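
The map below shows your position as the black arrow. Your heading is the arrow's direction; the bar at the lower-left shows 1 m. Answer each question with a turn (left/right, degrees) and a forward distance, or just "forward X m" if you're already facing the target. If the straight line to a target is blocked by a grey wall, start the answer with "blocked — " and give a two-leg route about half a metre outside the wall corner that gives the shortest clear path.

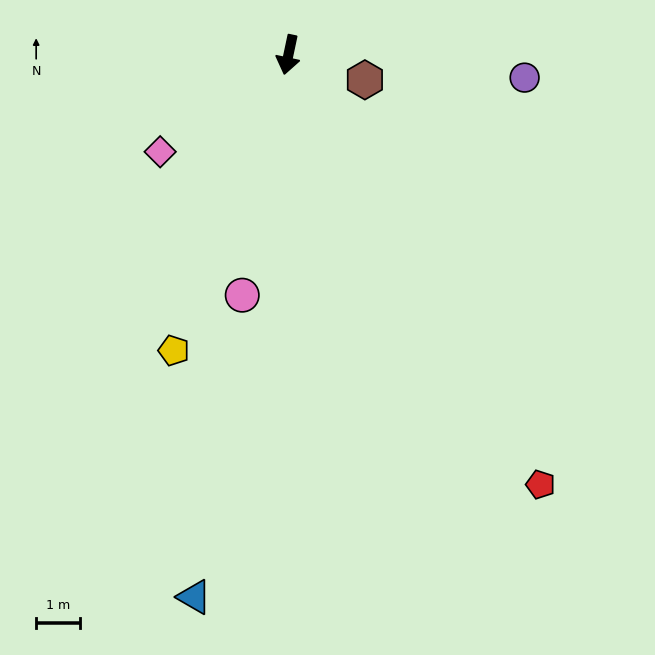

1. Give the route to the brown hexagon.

turn left 84°, forward 1.9 m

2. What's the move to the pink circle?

forward 5.6 m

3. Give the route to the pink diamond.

turn right 41°, forward 3.7 m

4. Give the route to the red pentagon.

turn left 42°, forward 11.5 m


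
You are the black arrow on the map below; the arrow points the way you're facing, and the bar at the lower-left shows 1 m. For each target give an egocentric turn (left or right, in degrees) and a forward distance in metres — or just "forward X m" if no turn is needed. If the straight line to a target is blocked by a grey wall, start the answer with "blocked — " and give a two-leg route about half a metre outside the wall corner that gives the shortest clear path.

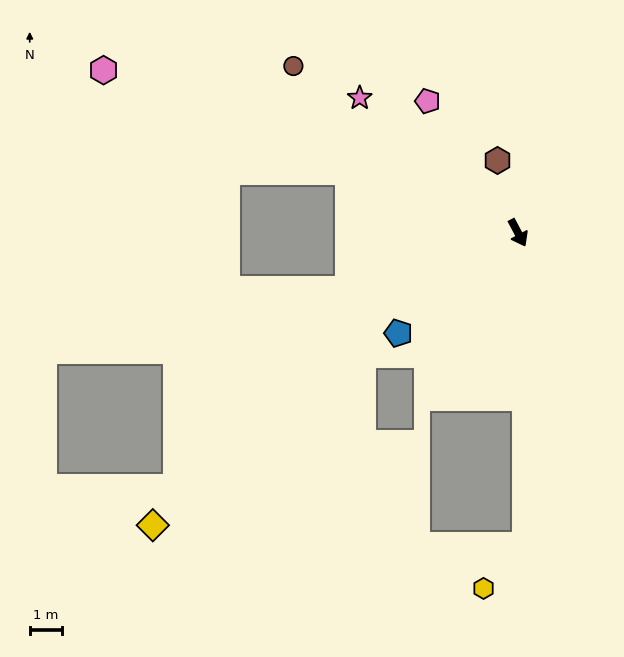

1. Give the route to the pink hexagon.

turn right 139°, forward 13.9 m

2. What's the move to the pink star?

turn right 158°, forward 6.5 m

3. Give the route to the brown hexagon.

turn left 168°, forward 2.3 m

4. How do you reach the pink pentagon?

turn right 174°, forward 5.0 m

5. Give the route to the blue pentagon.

turn right 78°, forward 4.9 m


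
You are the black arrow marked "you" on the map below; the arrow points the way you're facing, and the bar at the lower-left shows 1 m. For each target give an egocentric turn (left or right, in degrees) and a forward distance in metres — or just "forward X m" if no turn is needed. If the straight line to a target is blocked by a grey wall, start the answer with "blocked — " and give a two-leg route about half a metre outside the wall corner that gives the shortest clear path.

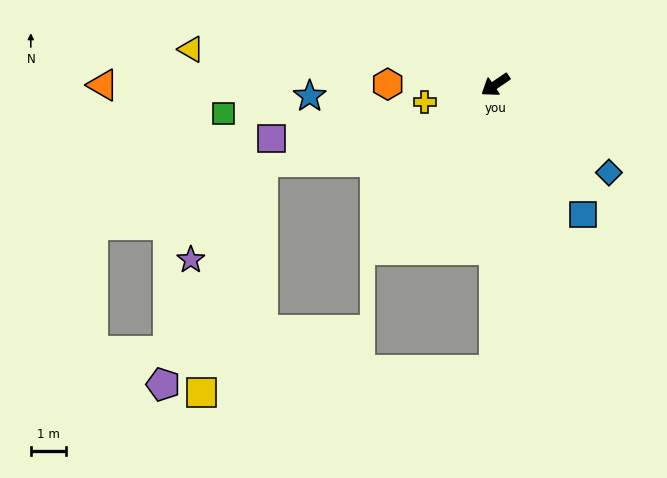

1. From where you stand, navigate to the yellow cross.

turn right 21°, forward 2.1 m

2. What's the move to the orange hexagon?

turn right 35°, forward 3.0 m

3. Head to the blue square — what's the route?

turn left 90°, forward 4.4 m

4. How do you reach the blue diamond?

turn left 108°, forward 4.0 m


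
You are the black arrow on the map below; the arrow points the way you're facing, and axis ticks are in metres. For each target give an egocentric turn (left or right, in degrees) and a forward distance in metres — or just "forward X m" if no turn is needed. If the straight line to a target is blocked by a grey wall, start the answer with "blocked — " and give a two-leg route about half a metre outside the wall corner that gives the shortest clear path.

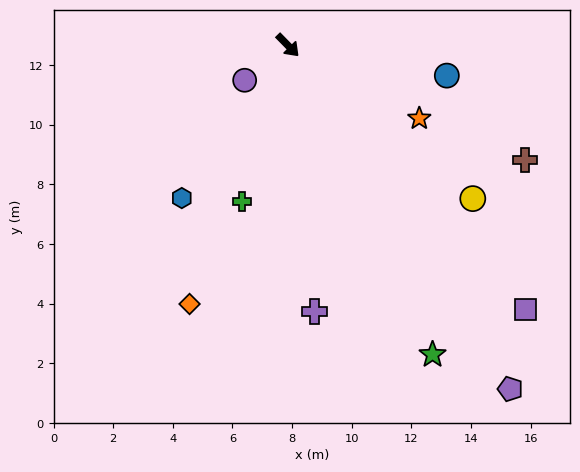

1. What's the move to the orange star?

turn left 17°, forward 5.0 m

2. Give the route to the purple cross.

turn right 39°, forward 9.0 m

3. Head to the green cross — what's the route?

turn right 61°, forward 5.5 m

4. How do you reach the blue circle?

turn left 35°, forward 5.4 m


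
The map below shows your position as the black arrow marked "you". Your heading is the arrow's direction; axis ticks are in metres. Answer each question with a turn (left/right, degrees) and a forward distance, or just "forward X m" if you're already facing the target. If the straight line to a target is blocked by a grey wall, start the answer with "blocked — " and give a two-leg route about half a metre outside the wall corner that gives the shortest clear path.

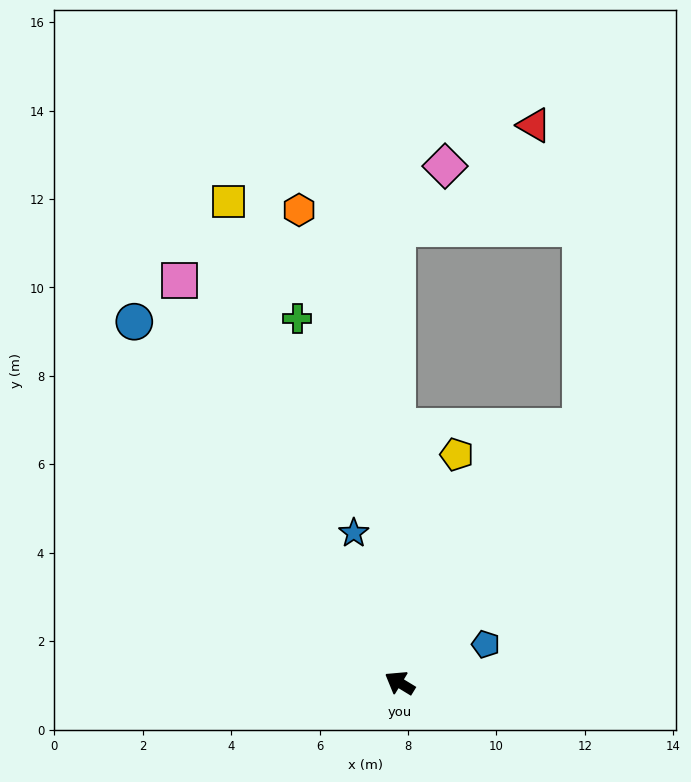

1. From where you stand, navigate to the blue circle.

turn right 22°, forward 10.1 m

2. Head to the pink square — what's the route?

turn right 30°, forward 10.4 m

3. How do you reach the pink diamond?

blocked — turn right 58°, forward 10.3 m, then turn right 38°, forward 1.8 m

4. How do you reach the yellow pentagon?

turn right 73°, forward 5.3 m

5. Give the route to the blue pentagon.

turn right 125°, forward 2.1 m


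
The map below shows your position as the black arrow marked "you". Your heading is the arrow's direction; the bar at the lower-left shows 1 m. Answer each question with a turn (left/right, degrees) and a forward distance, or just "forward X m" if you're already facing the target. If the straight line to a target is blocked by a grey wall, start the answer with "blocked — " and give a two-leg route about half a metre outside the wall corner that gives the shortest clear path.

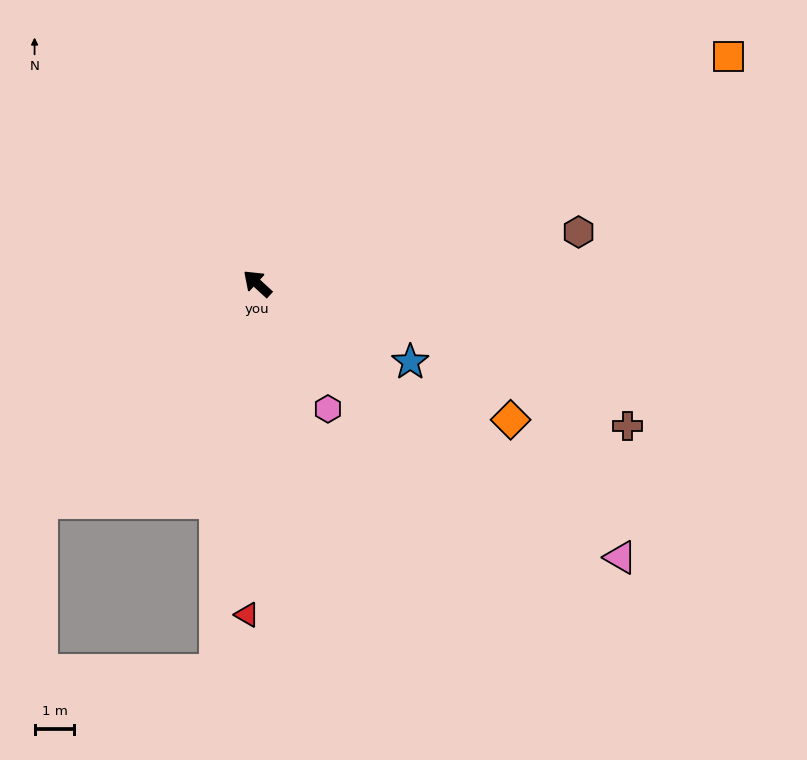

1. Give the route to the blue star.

turn right 165°, forward 4.3 m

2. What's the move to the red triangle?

turn left 131°, forward 8.3 m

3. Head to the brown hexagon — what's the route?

turn right 128°, forward 8.2 m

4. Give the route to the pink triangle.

turn right 174°, forward 11.4 m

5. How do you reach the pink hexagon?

turn left 162°, forward 3.6 m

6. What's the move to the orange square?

turn right 112°, forward 13.1 m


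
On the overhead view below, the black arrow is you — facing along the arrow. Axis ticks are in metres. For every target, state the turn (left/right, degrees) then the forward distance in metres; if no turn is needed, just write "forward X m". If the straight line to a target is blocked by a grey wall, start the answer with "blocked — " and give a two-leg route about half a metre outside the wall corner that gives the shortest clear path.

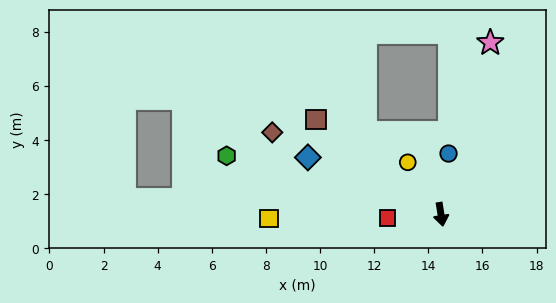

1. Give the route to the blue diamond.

turn right 122°, forward 5.3 m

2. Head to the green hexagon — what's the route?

turn right 114°, forward 8.2 m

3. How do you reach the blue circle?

turn left 164°, forward 2.3 m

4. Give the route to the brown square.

turn right 136°, forward 5.8 m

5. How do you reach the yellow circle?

turn right 157°, forward 2.3 m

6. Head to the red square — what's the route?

turn right 95°, forward 2.0 m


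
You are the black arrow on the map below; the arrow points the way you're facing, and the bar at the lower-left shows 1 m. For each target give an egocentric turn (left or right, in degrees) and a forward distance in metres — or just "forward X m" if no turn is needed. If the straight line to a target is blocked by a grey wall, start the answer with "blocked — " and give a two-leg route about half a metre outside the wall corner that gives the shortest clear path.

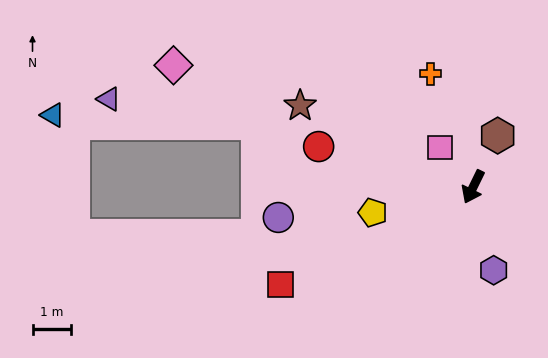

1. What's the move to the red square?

turn right 37°, forward 5.7 m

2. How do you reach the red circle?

turn right 79°, forward 4.2 m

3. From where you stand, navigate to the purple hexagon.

turn left 40°, forward 2.3 m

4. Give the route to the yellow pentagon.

turn right 50°, forward 2.7 m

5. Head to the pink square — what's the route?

turn right 114°, forward 1.4 m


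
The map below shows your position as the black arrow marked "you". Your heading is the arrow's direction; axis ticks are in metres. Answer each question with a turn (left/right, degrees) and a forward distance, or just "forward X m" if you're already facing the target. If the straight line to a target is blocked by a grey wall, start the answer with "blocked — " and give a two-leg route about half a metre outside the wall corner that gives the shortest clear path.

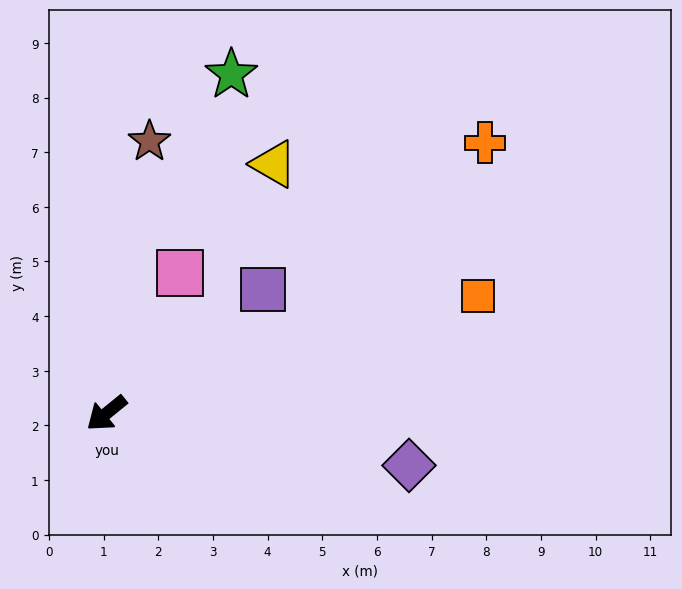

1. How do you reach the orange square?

turn left 158°, forward 7.1 m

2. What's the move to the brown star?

turn right 138°, forward 5.0 m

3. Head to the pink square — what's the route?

turn right 157°, forward 2.9 m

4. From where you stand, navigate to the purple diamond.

turn left 131°, forward 5.6 m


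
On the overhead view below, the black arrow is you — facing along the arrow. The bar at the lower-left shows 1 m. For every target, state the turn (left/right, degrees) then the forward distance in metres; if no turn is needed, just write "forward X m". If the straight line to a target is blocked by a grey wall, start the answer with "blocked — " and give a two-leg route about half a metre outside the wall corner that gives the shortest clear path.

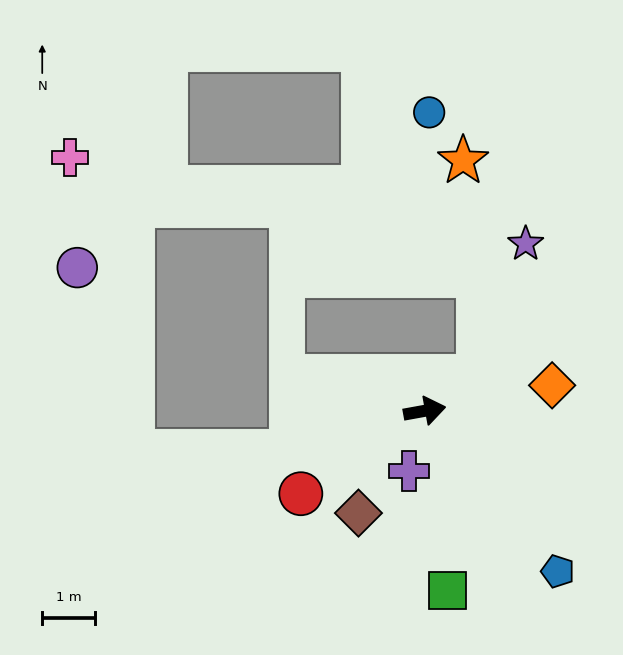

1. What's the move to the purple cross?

turn right 115°, forward 1.2 m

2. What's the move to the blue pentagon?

turn right 61°, forward 4.0 m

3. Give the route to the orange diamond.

forward 2.5 m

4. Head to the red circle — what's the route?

turn right 156°, forward 2.8 m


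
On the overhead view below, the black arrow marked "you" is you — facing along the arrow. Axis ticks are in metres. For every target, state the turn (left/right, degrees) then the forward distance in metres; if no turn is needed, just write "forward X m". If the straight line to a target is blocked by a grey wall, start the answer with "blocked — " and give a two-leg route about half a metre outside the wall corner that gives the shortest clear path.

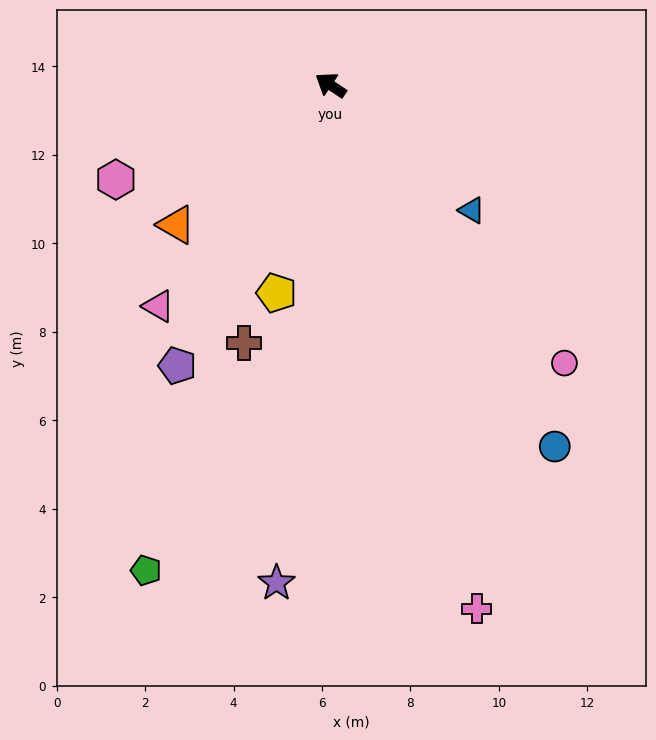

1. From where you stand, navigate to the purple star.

turn left 118°, forward 11.3 m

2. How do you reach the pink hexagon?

turn left 57°, forward 5.3 m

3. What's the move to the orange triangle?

turn left 76°, forward 4.7 m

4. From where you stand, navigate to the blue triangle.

turn left 172°, forward 4.3 m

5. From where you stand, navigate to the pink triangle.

turn left 86°, forward 6.3 m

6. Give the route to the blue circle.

turn left 156°, forward 9.6 m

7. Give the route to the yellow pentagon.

turn left 109°, forward 4.9 m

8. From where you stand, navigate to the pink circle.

turn left 164°, forward 8.2 m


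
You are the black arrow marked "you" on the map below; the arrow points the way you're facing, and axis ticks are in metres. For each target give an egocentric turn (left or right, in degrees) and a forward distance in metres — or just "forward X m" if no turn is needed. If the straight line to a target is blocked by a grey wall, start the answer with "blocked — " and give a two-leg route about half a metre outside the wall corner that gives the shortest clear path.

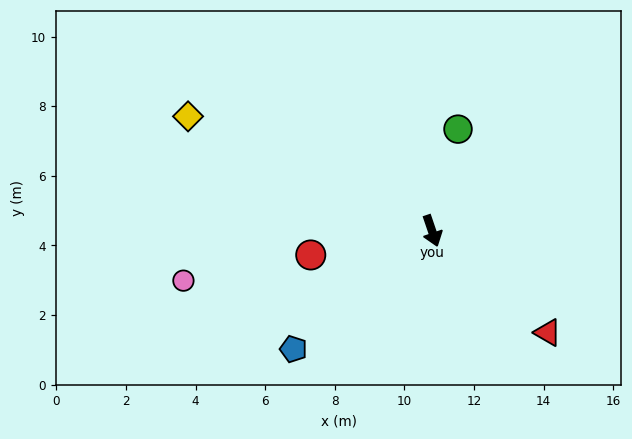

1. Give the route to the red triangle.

turn left 30°, forward 4.4 m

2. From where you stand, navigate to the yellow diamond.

turn right 134°, forward 7.7 m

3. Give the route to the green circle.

turn left 147°, forward 3.0 m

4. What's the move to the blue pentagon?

turn right 68°, forward 5.2 m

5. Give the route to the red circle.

turn right 98°, forward 3.6 m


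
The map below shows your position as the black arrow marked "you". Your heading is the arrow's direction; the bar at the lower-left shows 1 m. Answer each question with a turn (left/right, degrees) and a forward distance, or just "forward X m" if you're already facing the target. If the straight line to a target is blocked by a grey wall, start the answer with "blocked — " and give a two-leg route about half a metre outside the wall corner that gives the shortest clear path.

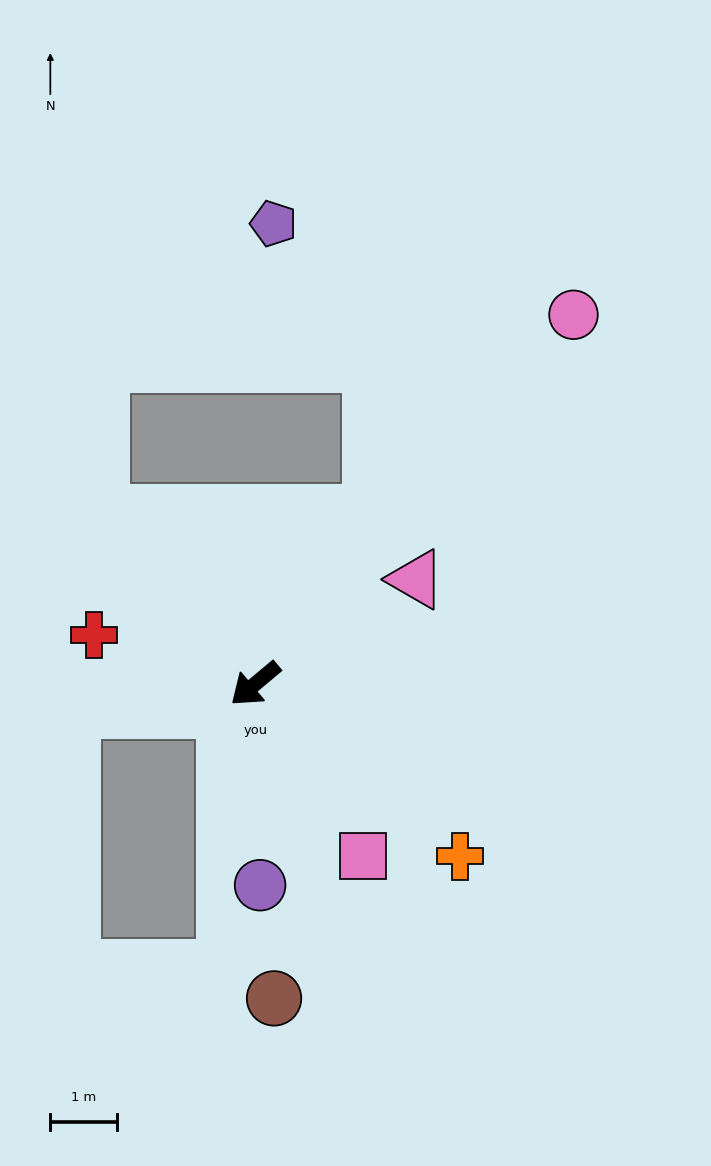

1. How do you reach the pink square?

turn left 82°, forward 3.0 m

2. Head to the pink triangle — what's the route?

turn left 173°, forward 2.9 m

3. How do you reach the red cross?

turn right 57°, forward 2.5 m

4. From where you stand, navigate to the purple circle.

turn left 51°, forward 3.0 m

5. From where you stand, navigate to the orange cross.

turn left 100°, forward 4.0 m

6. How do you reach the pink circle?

turn right 171°, forward 7.3 m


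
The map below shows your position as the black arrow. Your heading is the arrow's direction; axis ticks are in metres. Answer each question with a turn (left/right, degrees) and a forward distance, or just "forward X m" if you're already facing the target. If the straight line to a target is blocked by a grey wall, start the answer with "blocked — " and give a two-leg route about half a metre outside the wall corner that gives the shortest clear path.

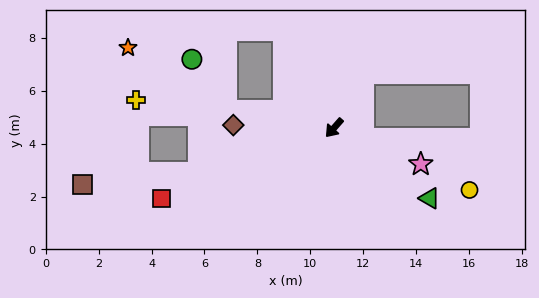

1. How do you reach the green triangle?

turn left 95°, forward 4.5 m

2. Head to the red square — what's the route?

turn right 26°, forward 7.1 m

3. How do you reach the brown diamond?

turn right 50°, forward 3.8 m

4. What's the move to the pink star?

turn left 109°, forward 3.6 m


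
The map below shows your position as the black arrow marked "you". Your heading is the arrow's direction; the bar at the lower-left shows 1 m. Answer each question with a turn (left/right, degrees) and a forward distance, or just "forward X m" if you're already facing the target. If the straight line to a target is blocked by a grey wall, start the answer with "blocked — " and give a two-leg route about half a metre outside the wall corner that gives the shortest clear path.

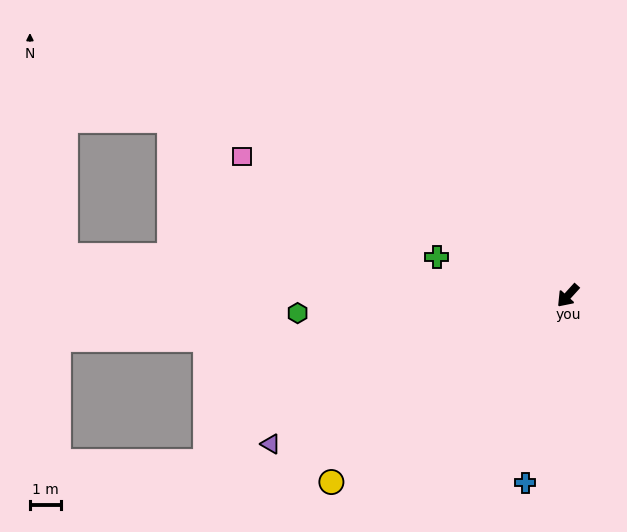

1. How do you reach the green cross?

turn right 64°, forward 4.4 m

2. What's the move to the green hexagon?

turn right 44°, forward 8.6 m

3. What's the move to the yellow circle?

turn right 10°, forward 9.6 m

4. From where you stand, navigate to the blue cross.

turn left 29°, forward 6.1 m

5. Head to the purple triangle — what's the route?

turn right 21°, forward 10.6 m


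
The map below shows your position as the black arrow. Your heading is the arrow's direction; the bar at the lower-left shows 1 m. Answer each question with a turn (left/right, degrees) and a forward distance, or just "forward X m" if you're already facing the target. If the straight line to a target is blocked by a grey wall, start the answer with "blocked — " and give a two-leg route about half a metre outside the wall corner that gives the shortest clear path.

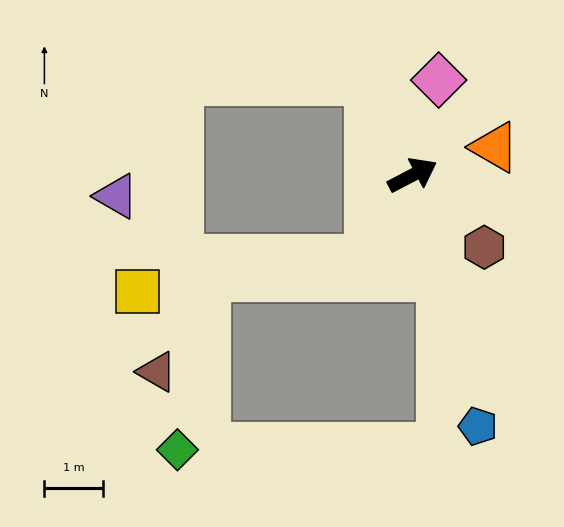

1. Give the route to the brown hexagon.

turn right 73°, forward 1.7 m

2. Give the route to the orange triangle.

turn right 9°, forward 1.5 m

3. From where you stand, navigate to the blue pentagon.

turn right 103°, forward 4.4 m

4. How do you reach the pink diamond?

turn left 47°, forward 1.7 m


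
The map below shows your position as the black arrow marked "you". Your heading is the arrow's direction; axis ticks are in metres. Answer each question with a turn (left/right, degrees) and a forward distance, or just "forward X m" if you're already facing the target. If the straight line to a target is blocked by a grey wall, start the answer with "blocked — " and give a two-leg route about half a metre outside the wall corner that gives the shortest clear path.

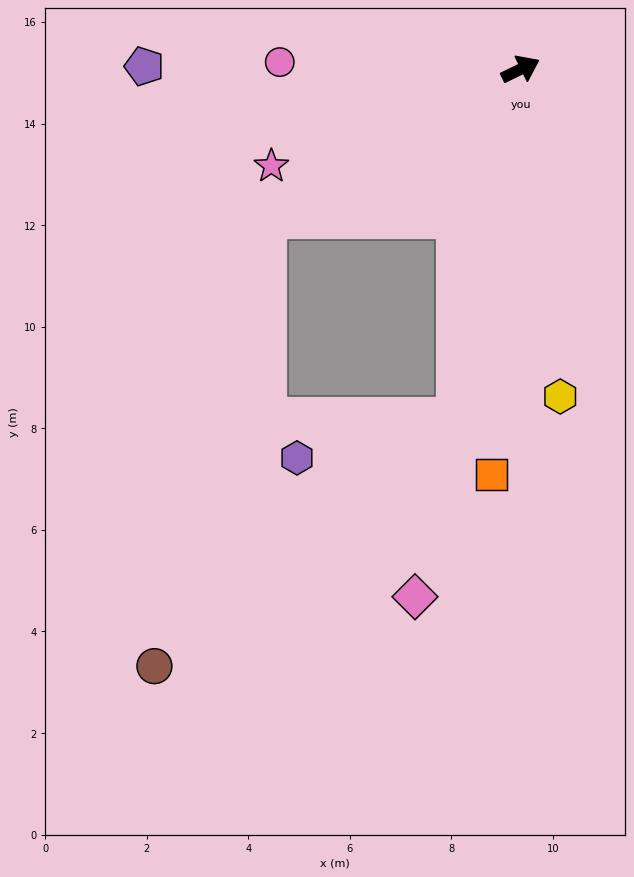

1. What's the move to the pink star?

turn left 175°, forward 5.3 m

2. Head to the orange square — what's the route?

turn right 120°, forward 8.0 m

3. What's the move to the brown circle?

blocked — turn right 126°, forward 7.0 m, then turn right 41°, forward 7.7 m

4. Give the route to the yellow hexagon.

turn right 109°, forward 6.5 m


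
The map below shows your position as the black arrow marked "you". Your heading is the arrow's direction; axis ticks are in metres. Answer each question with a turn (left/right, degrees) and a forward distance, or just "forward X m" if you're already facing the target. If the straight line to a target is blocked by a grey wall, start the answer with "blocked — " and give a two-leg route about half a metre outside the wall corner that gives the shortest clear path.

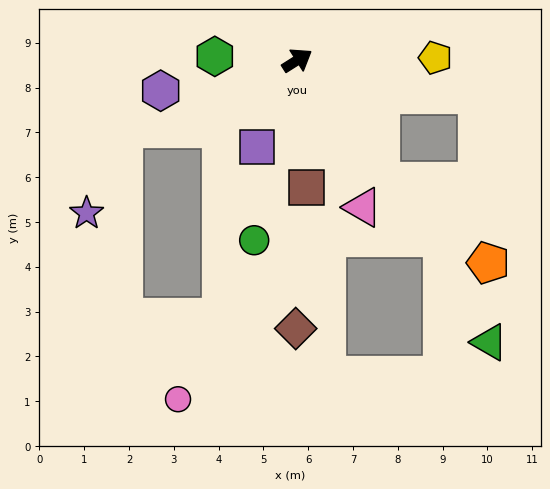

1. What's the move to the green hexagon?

turn left 145°, forward 1.8 m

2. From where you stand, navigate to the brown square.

turn right 118°, forward 2.9 m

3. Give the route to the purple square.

turn right 147°, forward 2.1 m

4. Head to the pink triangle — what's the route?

turn right 98°, forward 3.6 m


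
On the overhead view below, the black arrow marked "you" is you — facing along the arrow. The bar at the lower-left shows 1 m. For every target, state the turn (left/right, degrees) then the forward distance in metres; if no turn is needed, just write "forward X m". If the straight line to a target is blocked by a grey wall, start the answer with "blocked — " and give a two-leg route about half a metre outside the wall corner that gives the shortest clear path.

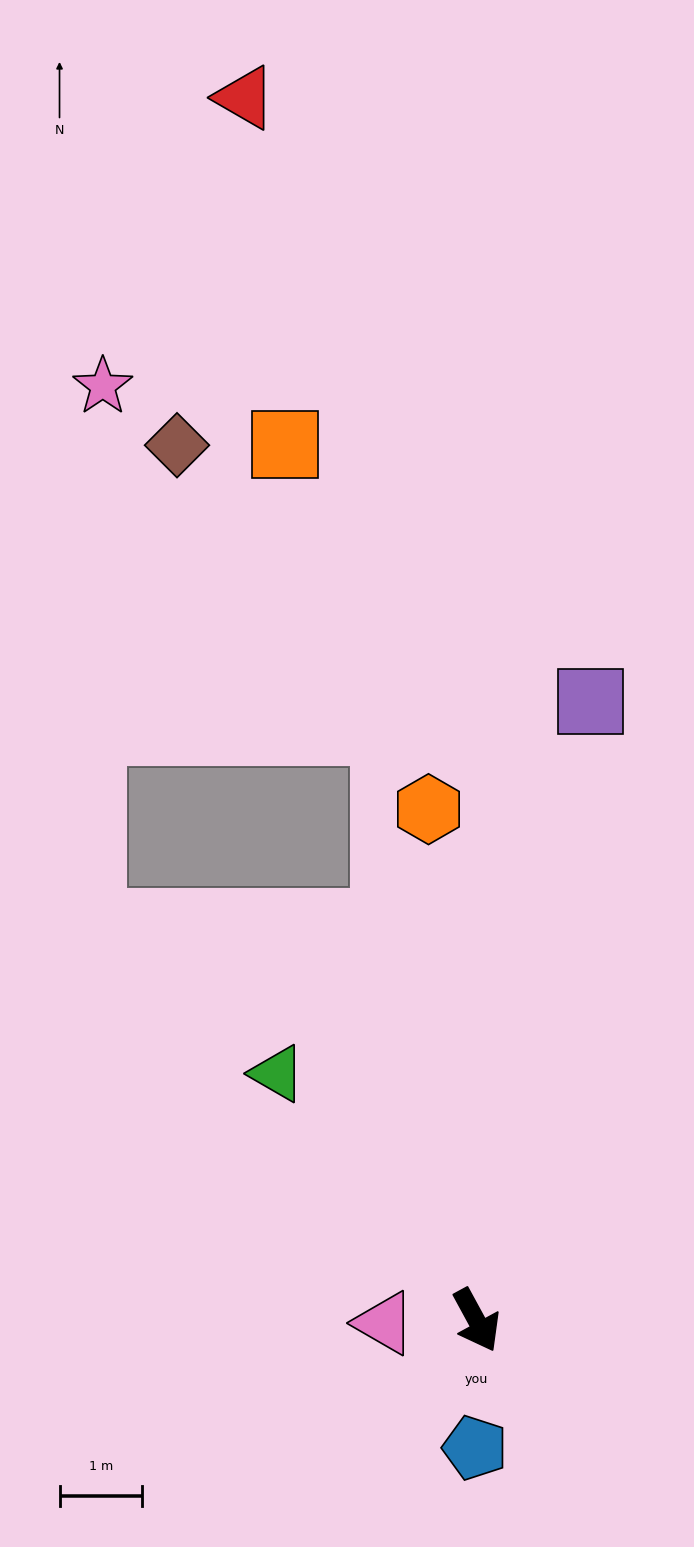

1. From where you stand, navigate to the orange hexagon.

turn left 157°, forward 6.2 m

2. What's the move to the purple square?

turn left 141°, forward 7.6 m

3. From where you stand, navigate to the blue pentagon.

turn right 29°, forward 1.5 m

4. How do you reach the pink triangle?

turn right 117°, forward 1.1 m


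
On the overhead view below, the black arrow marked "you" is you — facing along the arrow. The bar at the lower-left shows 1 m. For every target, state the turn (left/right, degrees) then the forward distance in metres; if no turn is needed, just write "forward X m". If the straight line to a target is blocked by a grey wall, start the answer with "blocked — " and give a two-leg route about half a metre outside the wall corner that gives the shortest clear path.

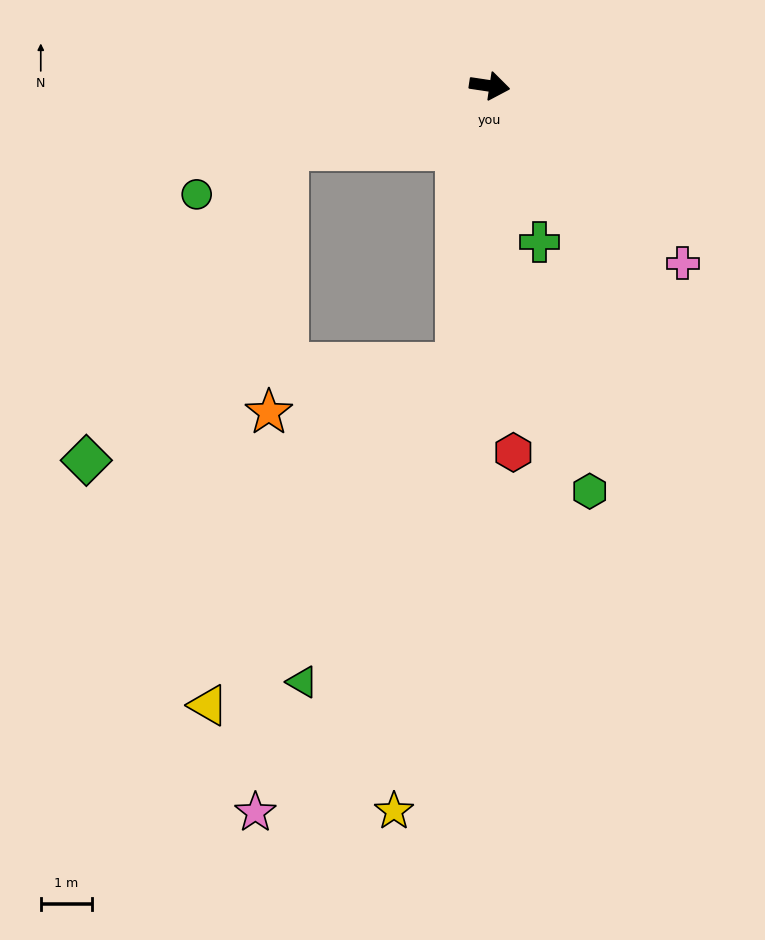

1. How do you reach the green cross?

turn right 64°, forward 3.2 m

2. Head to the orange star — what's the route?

blocked — turn right 88°, forward 5.5 m, then turn right 69°, forward 3.8 m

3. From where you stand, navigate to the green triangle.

blocked — turn right 88°, forward 5.5 m, then turn right 19°, forward 6.9 m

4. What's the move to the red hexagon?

turn right 78°, forward 7.2 m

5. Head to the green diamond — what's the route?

blocked — turn right 154°, forward 4.2 m, then turn left 40°, forward 7.2 m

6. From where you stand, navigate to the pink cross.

turn right 34°, forward 5.1 m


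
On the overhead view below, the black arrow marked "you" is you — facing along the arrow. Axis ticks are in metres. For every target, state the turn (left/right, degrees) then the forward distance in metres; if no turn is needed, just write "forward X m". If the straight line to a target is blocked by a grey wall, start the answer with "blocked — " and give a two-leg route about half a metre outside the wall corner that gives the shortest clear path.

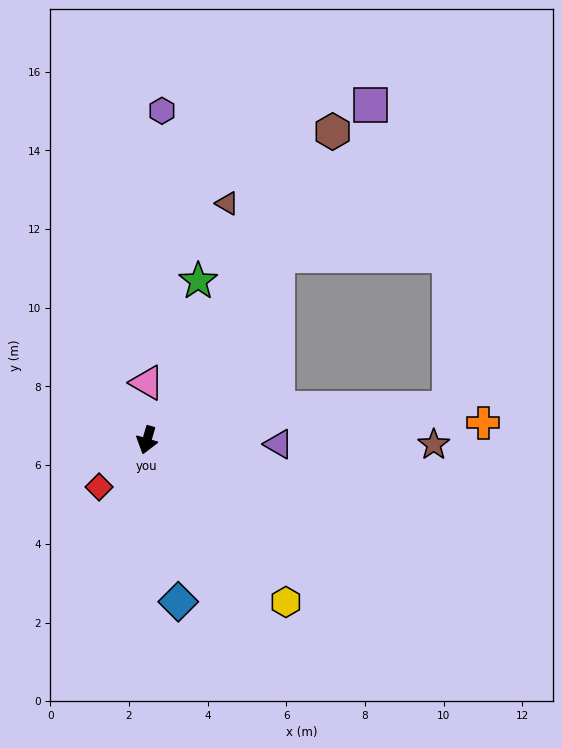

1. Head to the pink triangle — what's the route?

turn right 164°, forward 1.5 m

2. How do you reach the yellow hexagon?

turn left 57°, forward 5.4 m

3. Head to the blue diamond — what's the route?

turn left 27°, forward 4.2 m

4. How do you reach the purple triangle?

turn left 104°, forward 3.3 m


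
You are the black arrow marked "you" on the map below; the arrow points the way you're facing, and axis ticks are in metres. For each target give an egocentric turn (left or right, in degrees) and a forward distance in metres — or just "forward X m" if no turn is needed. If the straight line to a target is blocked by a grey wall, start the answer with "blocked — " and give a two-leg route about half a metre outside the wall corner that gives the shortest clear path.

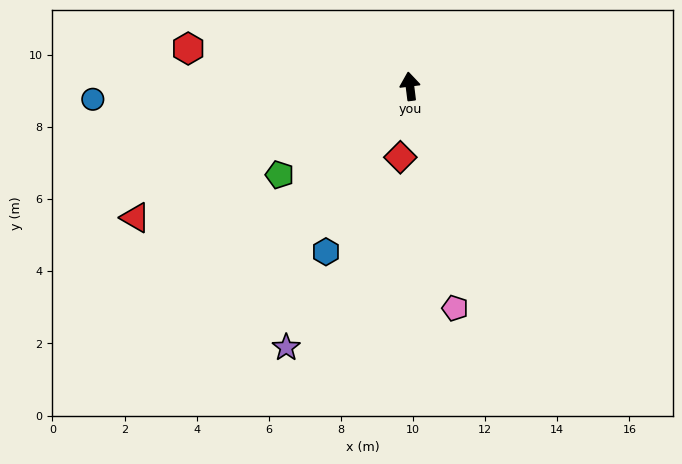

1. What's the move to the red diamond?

turn left 165°, forward 2.0 m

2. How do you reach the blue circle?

turn left 85°, forward 8.8 m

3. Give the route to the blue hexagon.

turn left 146°, forward 5.1 m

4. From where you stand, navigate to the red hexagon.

turn left 73°, forward 6.2 m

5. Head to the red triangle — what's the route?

turn left 108°, forward 8.4 m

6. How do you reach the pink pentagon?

turn right 176°, forward 6.3 m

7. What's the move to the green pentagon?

turn left 117°, forward 4.4 m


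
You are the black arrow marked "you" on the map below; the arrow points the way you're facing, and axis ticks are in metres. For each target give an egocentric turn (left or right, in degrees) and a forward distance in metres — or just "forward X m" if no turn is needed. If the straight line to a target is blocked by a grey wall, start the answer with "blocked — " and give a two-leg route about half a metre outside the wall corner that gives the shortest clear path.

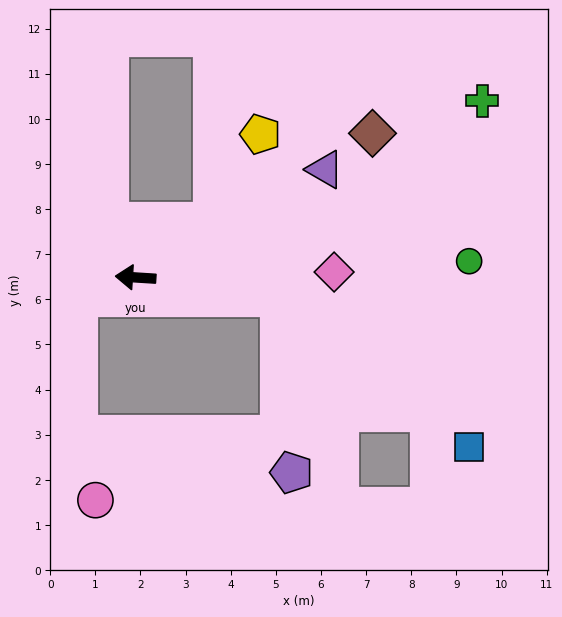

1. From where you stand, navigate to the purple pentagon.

blocked — turn left 176°, forward 3.2 m, then turn right 78°, forward 3.9 m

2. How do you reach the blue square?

blocked — turn left 176°, forward 3.2 m, then turn right 31°, forward 5.3 m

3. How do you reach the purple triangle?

turn right 147°, forward 4.8 m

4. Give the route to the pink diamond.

turn right 175°, forward 4.4 m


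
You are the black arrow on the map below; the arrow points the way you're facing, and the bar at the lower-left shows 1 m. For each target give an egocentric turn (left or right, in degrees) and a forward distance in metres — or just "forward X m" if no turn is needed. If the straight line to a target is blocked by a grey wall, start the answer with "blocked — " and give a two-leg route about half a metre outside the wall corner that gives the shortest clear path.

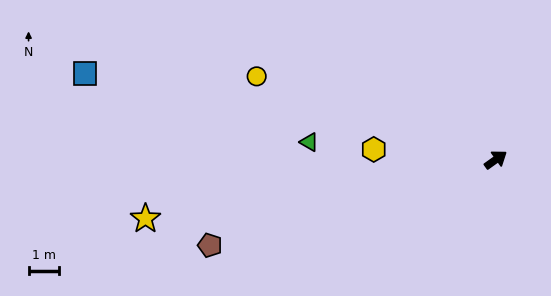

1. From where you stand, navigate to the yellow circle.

turn left 125°, forward 8.2 m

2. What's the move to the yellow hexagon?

turn left 140°, forward 4.0 m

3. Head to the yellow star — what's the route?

turn left 154°, forward 11.5 m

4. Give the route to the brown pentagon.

turn left 161°, forward 9.7 m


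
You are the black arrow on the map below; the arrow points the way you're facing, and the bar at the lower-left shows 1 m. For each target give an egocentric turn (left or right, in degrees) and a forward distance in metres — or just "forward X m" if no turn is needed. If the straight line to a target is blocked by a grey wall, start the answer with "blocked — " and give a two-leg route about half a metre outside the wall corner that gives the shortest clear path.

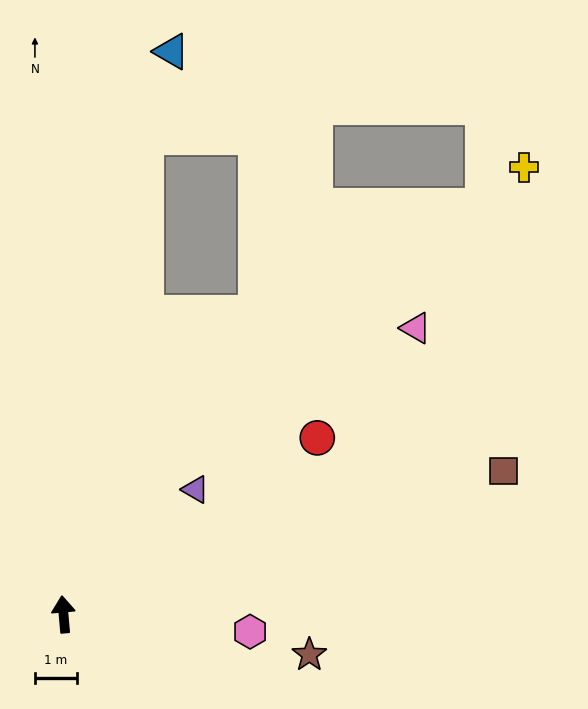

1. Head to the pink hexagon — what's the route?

turn right 100°, forward 4.4 m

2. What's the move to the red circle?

turn right 60°, forward 7.3 m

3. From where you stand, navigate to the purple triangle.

turn right 52°, forward 4.3 m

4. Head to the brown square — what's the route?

turn right 77°, forward 11.0 m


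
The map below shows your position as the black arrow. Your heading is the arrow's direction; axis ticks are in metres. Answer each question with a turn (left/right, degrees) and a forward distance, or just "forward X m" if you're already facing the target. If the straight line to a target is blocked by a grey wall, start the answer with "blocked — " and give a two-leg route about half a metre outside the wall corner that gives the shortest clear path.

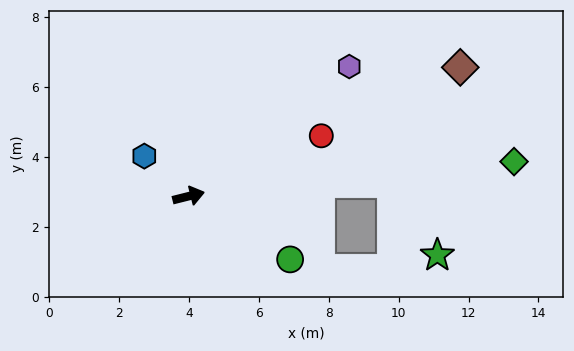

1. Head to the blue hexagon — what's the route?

turn left 124°, forward 1.7 m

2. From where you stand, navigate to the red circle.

turn left 10°, forward 4.2 m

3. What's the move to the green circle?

turn right 46°, forward 3.4 m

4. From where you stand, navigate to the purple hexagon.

turn left 25°, forward 5.9 m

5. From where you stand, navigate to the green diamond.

turn right 8°, forward 9.4 m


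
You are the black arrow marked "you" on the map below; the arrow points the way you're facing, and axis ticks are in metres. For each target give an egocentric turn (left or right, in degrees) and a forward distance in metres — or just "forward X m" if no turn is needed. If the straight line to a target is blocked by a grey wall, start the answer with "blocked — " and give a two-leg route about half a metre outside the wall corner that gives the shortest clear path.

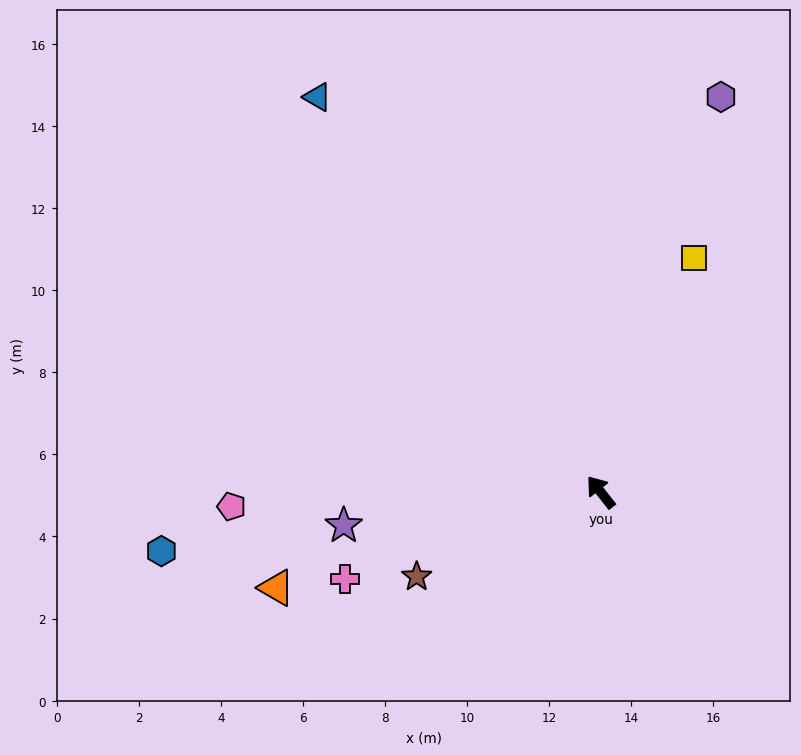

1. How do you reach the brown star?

turn left 76°, forward 4.9 m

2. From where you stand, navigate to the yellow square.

turn right 60°, forward 6.1 m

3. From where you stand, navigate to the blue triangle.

turn right 3°, forward 11.8 m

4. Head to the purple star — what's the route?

turn left 59°, forward 6.3 m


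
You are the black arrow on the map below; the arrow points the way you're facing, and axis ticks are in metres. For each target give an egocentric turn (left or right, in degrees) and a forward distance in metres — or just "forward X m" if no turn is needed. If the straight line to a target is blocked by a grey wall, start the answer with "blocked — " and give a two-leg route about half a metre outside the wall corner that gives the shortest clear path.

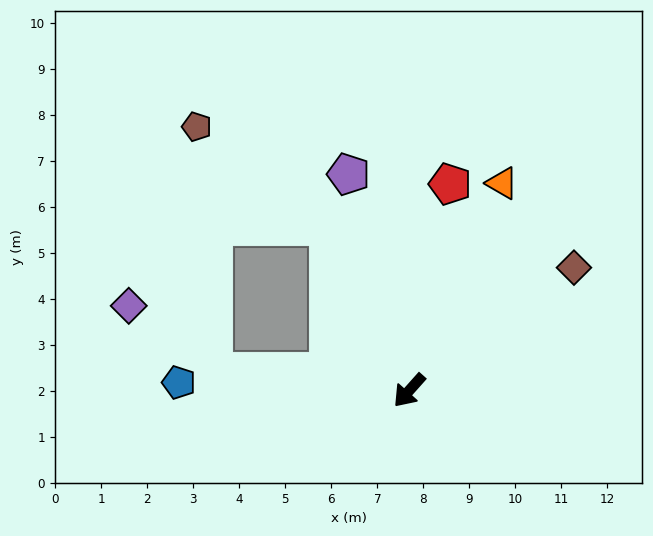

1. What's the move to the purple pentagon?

turn right 123°, forward 4.9 m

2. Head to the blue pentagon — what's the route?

turn right 50°, forward 5.0 m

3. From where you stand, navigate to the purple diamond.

blocked — turn right 54°, forward 4.3 m, then turn right 32°, forward 2.3 m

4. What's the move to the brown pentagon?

blocked — turn right 112°, forward 4.0 m, then turn left 27°, forward 3.6 m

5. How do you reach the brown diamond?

turn left 168°, forward 4.5 m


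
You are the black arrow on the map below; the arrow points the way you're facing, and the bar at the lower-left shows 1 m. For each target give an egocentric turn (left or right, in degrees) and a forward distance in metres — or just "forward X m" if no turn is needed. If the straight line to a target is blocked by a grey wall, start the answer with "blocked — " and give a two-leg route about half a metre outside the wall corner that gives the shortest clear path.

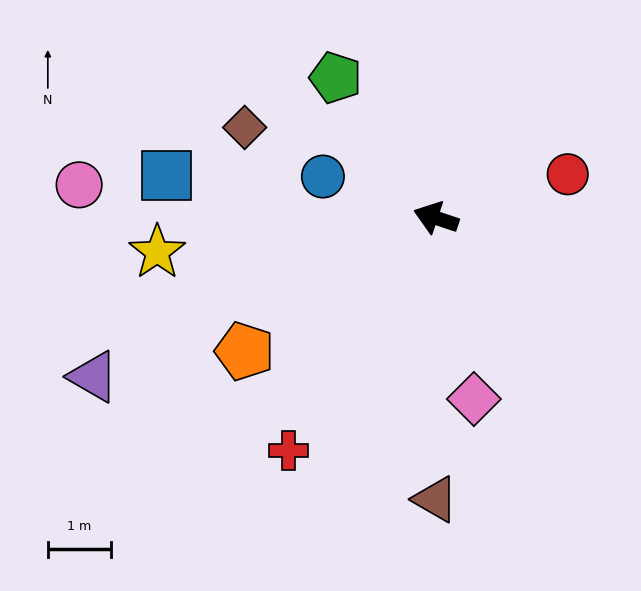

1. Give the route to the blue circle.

forward 1.9 m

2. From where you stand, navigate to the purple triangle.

turn left 43°, forward 6.0 m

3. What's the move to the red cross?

turn left 76°, forward 4.4 m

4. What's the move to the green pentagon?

turn right 36°, forward 2.7 m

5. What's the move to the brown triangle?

turn left 108°, forward 4.5 m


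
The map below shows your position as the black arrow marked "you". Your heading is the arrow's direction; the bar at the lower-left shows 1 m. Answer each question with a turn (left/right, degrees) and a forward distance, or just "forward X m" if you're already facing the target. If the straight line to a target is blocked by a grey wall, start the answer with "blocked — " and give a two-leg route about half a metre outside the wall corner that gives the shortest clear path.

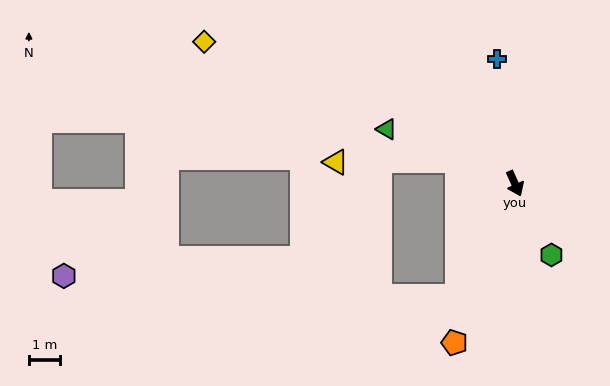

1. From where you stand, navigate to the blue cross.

turn left 164°, forward 4.1 m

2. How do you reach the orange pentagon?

turn right 45°, forward 5.5 m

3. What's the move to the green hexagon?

turn left 3°, forward 2.6 m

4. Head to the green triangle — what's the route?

turn right 137°, forward 4.5 m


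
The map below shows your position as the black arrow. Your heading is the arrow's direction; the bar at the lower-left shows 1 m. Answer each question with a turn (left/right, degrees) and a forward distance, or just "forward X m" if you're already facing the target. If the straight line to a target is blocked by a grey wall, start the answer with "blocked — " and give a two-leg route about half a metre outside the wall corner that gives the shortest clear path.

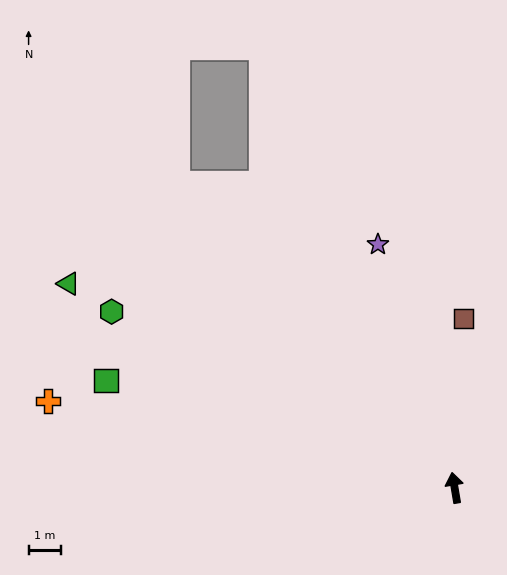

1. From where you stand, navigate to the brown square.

turn right 13°, forward 5.2 m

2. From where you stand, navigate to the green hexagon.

turn left 53°, forward 11.7 m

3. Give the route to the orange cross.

turn left 68°, forward 12.7 m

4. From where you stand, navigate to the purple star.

turn left 8°, forward 7.8 m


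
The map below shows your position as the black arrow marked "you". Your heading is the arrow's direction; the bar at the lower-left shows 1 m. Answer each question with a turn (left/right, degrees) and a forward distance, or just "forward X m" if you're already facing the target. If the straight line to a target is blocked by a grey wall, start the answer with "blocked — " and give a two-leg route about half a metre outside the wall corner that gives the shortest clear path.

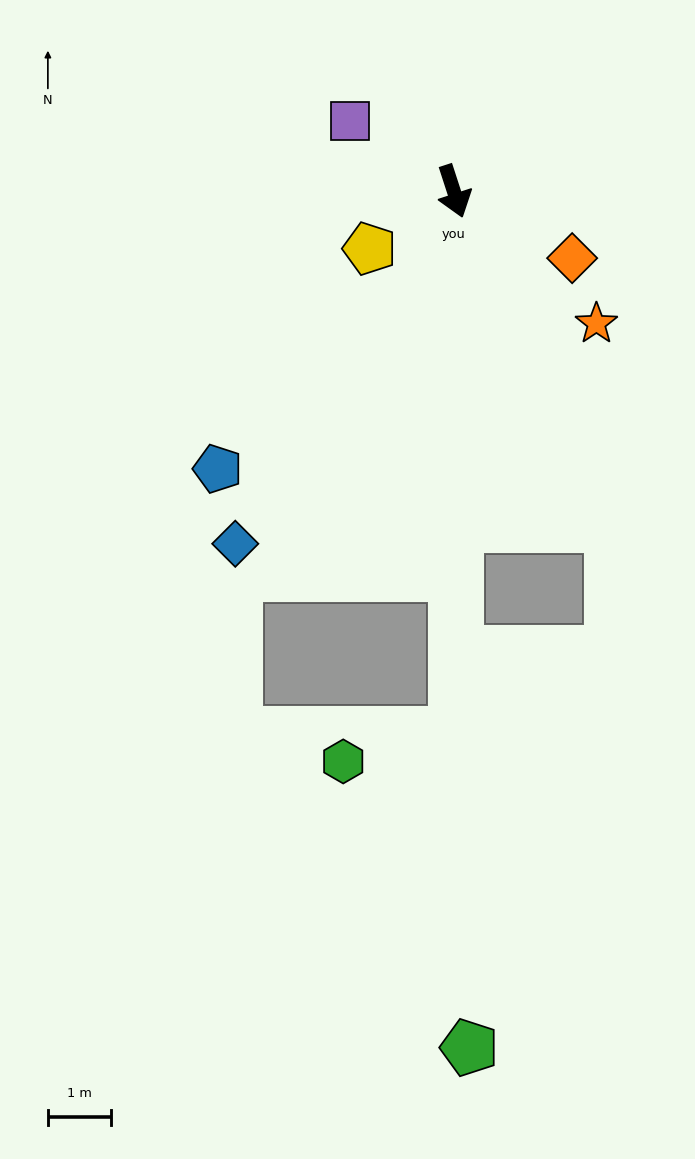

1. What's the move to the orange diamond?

turn left 43°, forward 2.2 m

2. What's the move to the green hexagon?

blocked — turn right 18°, forward 8.7 m, then turn right 76°, forward 1.8 m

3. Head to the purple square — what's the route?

turn right 142°, forward 2.0 m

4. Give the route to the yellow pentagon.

turn right 74°, forward 1.6 m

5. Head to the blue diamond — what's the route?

turn right 50°, forward 6.6 m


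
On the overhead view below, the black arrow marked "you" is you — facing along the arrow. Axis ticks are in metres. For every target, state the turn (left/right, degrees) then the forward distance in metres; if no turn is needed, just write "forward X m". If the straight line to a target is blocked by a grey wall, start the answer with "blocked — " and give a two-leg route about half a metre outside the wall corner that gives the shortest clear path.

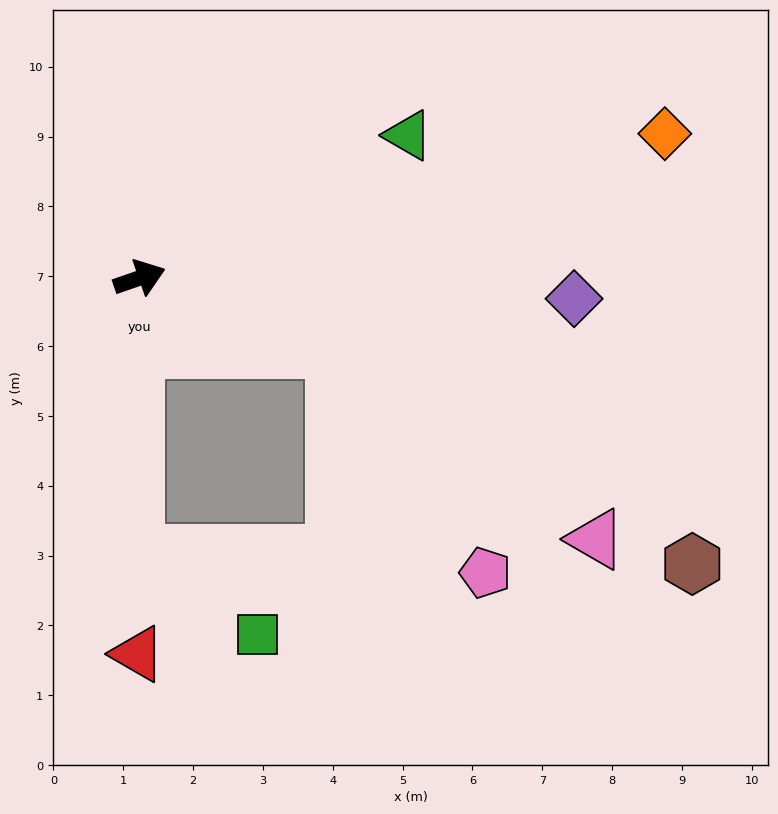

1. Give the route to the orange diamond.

turn right 4°, forward 7.8 m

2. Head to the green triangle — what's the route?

turn left 9°, forward 4.4 m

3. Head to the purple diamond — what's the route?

turn right 22°, forward 6.2 m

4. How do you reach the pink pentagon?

blocked — turn right 39°, forward 3.0 m, then turn right 36°, forward 3.9 m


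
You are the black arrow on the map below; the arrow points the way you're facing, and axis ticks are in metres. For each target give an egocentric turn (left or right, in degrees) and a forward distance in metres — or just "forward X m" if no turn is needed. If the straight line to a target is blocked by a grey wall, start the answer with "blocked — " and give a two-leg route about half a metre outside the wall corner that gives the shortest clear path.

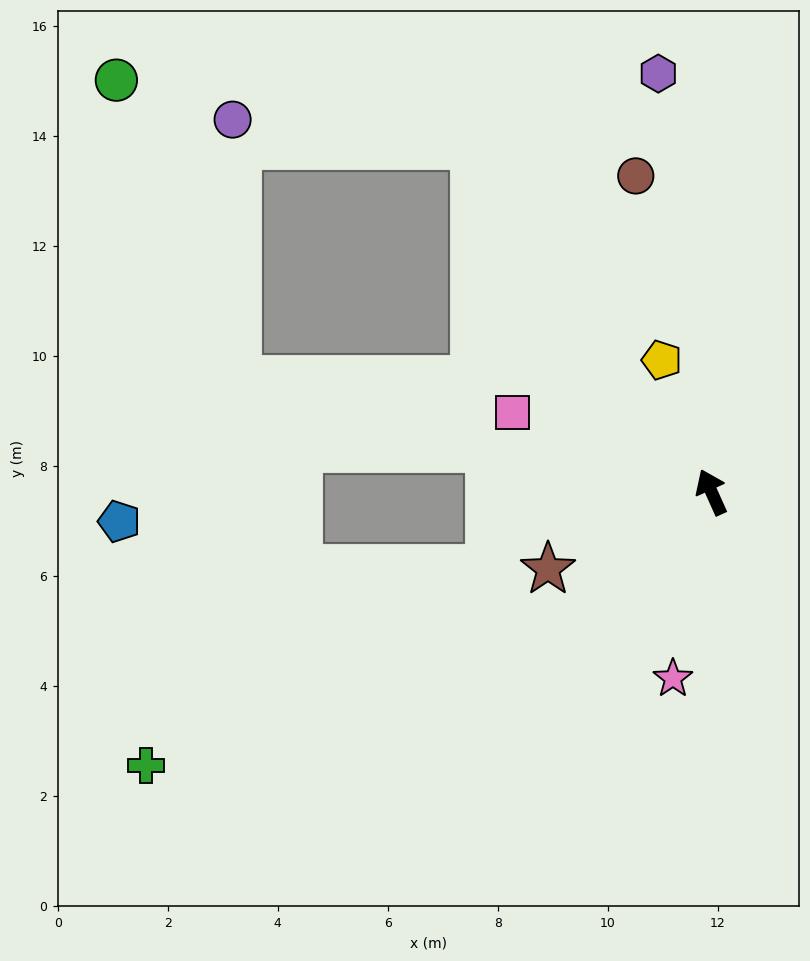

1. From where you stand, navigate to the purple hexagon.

turn right 17°, forward 7.7 m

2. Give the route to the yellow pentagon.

turn right 4°, forward 2.6 m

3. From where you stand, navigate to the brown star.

turn left 91°, forward 3.3 m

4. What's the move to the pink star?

turn left 144°, forward 3.5 m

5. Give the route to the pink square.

turn left 44°, forward 3.9 m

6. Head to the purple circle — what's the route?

blocked — turn left 10°, forward 7.6 m, then turn left 50°, forward 4.4 m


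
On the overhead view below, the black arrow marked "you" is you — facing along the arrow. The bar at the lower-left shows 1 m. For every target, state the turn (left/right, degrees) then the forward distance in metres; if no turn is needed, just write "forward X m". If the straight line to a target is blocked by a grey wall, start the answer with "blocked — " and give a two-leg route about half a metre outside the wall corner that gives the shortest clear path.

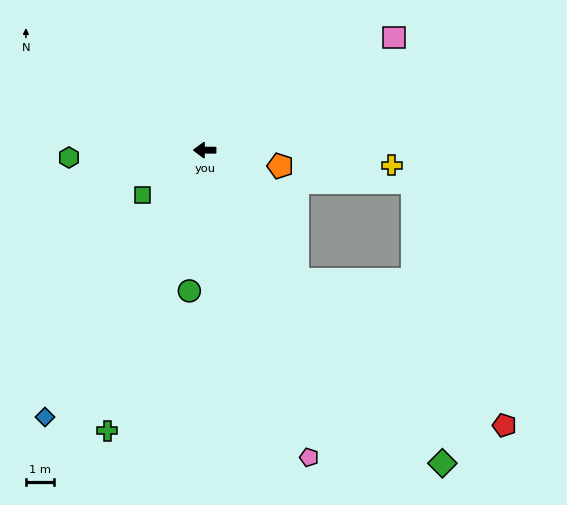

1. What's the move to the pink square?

turn right 149°, forward 7.9 m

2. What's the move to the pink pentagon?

turn left 109°, forward 11.6 m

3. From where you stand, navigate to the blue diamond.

turn left 59°, forward 11.1 m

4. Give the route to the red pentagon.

blocked — turn left 126°, forward 5.7 m, then turn left 19°, forward 9.1 m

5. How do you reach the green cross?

turn left 71°, forward 10.6 m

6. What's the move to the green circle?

turn left 84°, forward 5.1 m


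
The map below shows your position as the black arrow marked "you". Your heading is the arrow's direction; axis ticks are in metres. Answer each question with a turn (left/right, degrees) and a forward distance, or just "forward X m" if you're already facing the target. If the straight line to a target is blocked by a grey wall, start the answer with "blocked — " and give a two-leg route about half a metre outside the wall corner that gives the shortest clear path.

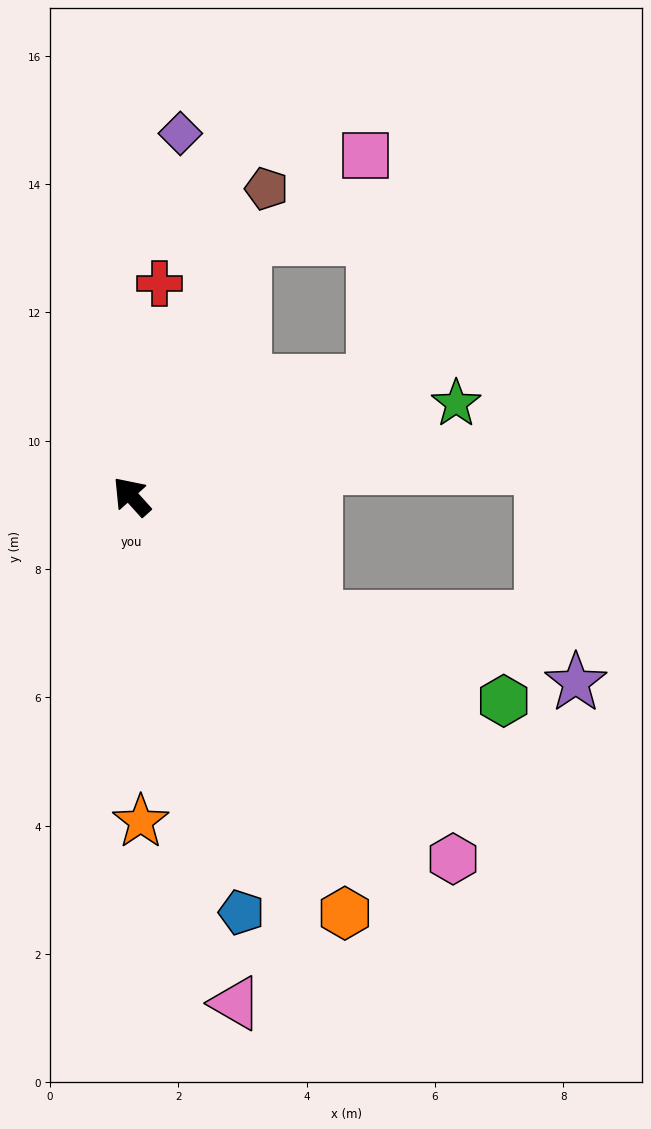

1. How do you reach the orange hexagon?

turn left 165°, forward 7.3 m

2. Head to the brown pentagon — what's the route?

turn right 66°, forward 5.2 m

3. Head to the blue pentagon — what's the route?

turn left 153°, forward 6.7 m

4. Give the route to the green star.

turn right 116°, forward 5.3 m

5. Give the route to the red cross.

turn right 50°, forward 3.3 m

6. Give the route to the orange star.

turn left 140°, forward 5.1 m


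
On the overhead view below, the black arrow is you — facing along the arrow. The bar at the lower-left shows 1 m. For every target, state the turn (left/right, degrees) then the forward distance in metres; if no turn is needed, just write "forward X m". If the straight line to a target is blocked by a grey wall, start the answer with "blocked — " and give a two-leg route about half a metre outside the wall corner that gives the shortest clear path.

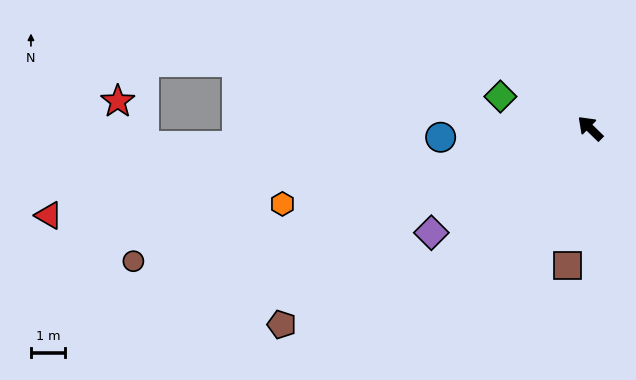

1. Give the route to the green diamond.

turn left 25°, forward 2.8 m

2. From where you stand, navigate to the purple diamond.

turn left 78°, forward 5.5 m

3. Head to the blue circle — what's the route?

turn left 48°, forward 4.3 m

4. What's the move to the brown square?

turn left 125°, forward 4.0 m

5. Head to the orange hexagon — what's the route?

turn left 58°, forward 9.2 m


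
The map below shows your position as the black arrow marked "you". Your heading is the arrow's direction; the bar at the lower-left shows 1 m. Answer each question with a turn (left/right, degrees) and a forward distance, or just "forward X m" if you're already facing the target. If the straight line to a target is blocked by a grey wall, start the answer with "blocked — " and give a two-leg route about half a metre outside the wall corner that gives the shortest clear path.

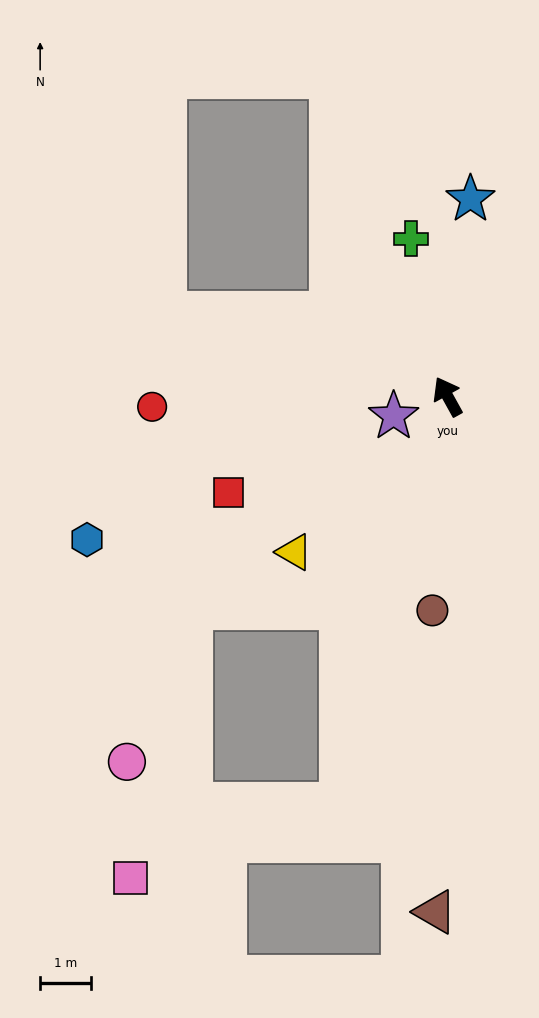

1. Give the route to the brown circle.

turn left 147°, forward 4.2 m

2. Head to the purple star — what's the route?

turn left 81°, forward 1.1 m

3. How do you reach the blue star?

turn right 36°, forward 3.9 m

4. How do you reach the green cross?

turn right 16°, forward 3.2 m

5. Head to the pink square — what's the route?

blocked — turn left 136°, forward 8.3 m, then turn right 56°, forward 4.4 m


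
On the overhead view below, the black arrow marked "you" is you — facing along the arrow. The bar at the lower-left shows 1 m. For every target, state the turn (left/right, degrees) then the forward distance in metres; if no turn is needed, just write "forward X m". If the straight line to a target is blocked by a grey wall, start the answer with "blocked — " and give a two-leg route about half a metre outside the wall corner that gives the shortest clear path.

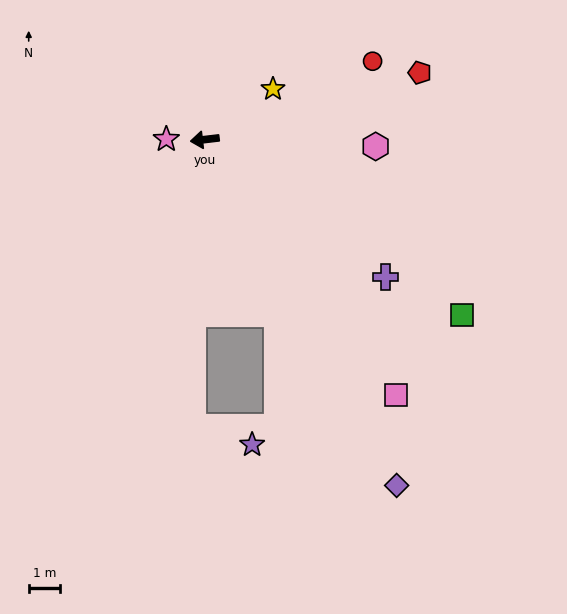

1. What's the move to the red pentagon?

turn right 169°, forward 7.1 m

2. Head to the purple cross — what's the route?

turn left 136°, forward 7.2 m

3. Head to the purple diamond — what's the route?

turn left 112°, forward 12.5 m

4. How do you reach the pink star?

turn right 7°, forward 1.2 m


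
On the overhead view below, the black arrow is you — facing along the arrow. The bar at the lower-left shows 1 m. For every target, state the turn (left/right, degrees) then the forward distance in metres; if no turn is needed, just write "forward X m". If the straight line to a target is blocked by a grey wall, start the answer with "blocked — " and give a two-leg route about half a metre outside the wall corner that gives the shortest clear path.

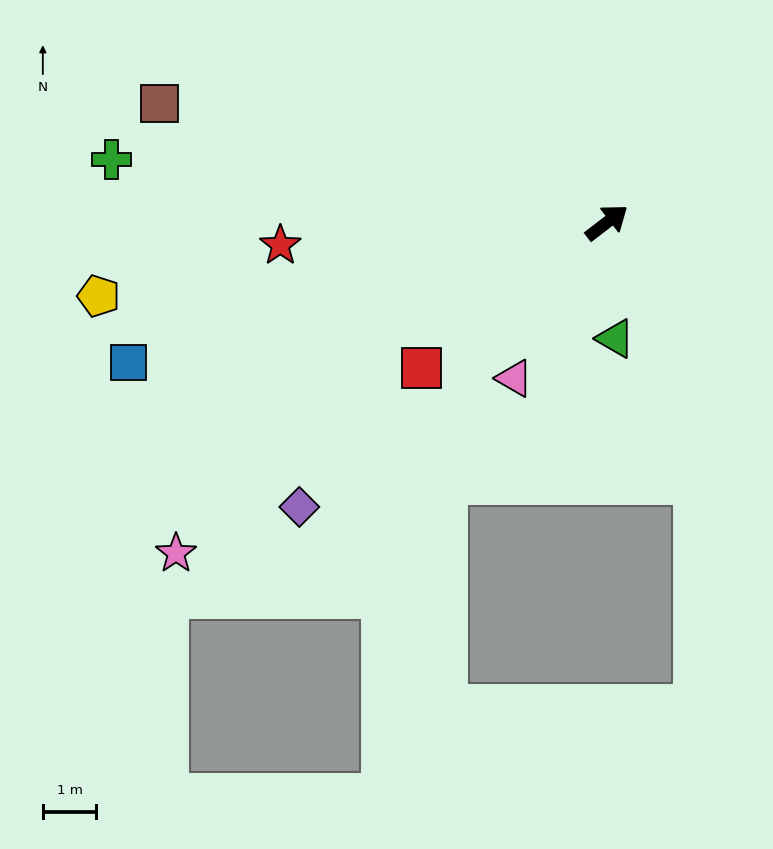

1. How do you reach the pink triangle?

turn right 158°, forward 3.4 m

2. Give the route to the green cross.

turn left 135°, forward 9.4 m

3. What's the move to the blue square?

turn left 159°, forward 9.3 m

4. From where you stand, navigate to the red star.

turn left 147°, forward 6.1 m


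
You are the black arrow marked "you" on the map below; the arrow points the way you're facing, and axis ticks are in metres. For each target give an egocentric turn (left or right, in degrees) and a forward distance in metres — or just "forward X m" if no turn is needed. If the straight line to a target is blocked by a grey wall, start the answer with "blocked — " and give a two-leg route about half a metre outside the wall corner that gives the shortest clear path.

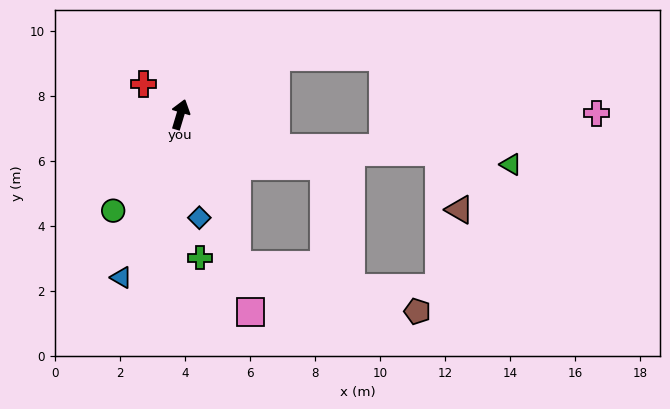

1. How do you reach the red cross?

turn left 67°, forward 1.5 m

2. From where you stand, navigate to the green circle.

turn left 162°, forward 3.6 m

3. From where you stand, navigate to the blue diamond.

turn right 153°, forward 3.2 m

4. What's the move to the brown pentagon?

blocked — turn right 143°, forward 4.9 m, then turn left 55°, forward 5.7 m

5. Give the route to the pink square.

turn right 144°, forward 6.4 m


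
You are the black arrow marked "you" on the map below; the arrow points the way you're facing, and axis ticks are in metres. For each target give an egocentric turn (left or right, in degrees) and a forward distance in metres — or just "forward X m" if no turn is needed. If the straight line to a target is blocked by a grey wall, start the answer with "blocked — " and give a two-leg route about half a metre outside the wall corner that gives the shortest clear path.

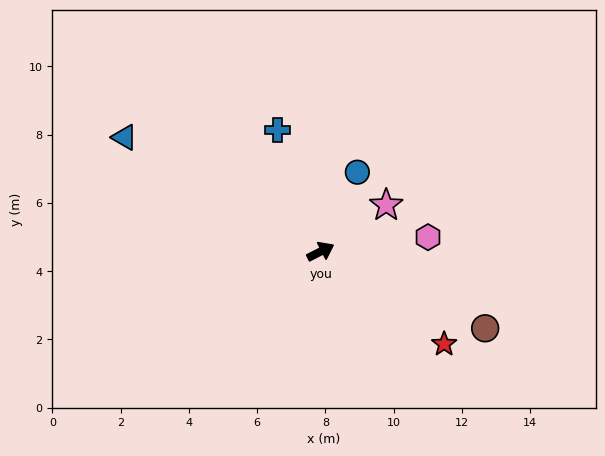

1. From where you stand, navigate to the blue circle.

turn left 38°, forward 2.6 m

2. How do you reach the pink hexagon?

turn right 19°, forward 3.2 m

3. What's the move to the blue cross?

turn left 83°, forward 3.8 m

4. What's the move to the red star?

turn right 64°, forward 4.5 m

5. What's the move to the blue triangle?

turn left 123°, forward 6.7 m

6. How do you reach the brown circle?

turn right 52°, forward 5.3 m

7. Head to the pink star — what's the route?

turn left 8°, forward 2.4 m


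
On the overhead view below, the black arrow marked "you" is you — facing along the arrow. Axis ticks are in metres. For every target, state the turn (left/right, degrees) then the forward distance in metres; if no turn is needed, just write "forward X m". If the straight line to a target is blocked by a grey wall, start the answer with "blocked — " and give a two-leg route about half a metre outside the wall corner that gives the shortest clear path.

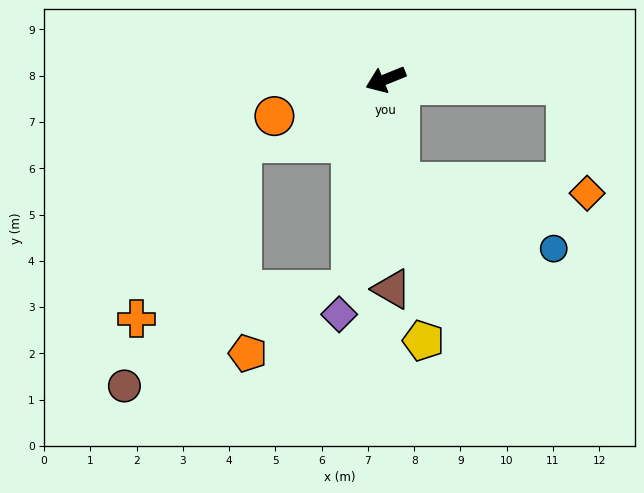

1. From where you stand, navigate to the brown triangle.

turn left 70°, forward 4.5 m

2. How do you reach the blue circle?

blocked — turn left 76°, forward 2.2 m, then turn left 58°, forward 3.6 m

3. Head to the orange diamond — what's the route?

blocked — turn left 156°, forward 3.9 m, then turn right 77°, forward 2.4 m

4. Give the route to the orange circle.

turn right 4°, forward 2.5 m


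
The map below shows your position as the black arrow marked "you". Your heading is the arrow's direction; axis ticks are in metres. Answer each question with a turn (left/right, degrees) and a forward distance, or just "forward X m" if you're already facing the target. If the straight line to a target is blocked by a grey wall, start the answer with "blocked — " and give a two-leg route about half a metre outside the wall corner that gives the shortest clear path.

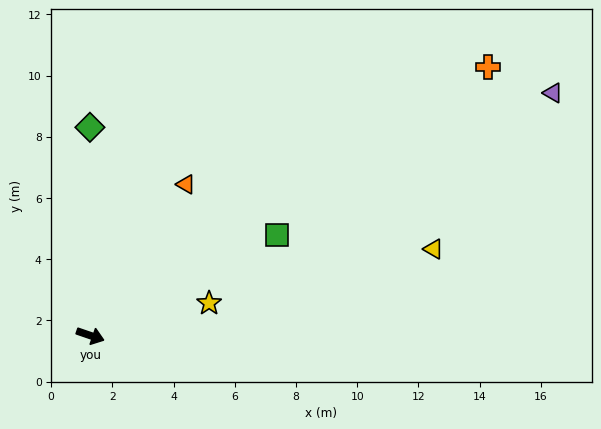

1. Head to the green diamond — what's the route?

turn left 109°, forward 6.8 m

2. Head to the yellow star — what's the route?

turn left 34°, forward 4.0 m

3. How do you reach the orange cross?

turn left 53°, forward 15.7 m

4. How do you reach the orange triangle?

turn left 77°, forward 5.8 m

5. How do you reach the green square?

turn left 47°, forward 6.9 m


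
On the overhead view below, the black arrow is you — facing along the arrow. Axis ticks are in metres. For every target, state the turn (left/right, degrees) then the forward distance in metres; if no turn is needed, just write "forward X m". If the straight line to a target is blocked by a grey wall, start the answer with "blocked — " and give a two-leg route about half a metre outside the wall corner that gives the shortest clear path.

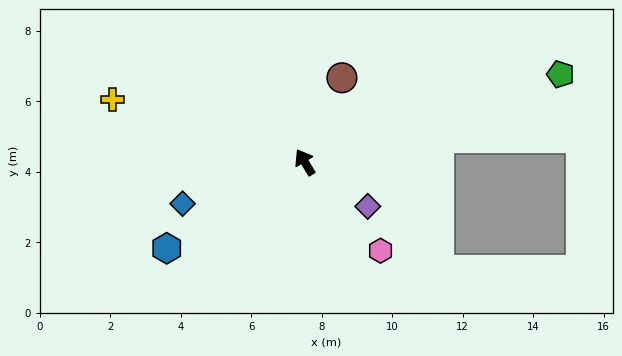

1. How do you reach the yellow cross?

turn left 41°, forward 5.7 m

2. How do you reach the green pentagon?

turn right 102°, forward 7.7 m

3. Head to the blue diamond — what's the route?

turn left 78°, forward 3.7 m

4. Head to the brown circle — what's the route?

turn right 55°, forward 2.6 m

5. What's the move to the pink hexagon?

turn right 171°, forward 3.3 m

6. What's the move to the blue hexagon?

turn left 91°, forward 4.6 m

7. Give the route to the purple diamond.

turn right 156°, forward 2.2 m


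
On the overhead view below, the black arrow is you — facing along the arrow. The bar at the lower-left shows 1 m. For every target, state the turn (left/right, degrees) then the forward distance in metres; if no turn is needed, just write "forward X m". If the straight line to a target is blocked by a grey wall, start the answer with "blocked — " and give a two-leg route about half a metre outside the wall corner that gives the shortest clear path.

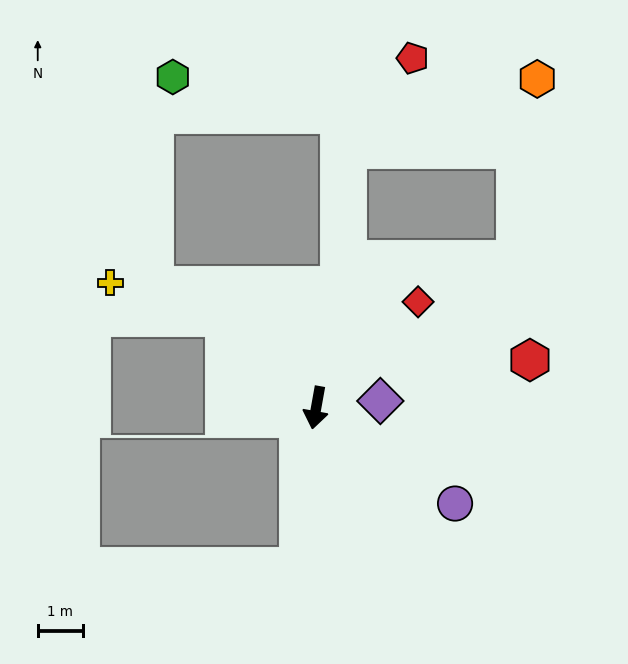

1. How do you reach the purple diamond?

turn left 106°, forward 1.4 m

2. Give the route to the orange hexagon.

blocked — turn left 137°, forward 5.5 m, then turn left 46°, forward 4.0 m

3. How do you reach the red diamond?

turn left 146°, forward 3.3 m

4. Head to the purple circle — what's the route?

turn left 66°, forward 3.8 m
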